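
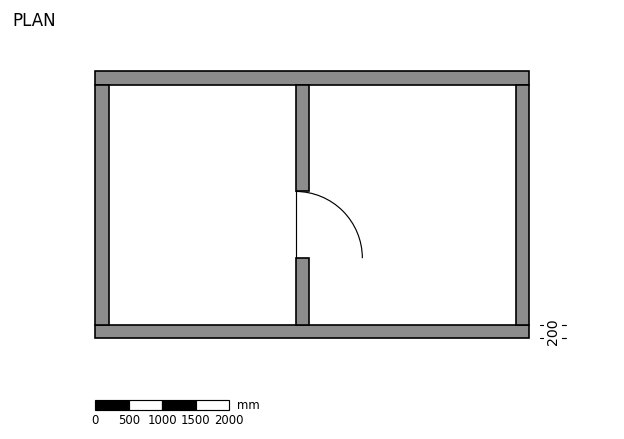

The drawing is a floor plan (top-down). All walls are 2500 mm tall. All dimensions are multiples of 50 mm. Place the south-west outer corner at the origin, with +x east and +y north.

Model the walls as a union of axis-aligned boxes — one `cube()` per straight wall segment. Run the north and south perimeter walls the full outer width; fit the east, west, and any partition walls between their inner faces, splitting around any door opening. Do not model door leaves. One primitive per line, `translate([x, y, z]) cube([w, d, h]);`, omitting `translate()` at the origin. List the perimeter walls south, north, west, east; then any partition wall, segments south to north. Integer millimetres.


cube([6500, 200, 2500]);
translate([0, 3800, 0]) cube([6500, 200, 2500]);
translate([0, 200, 0]) cube([200, 3600, 2500]);
translate([6300, 200, 0]) cube([200, 3600, 2500]);
translate([3000, 200, 0]) cube([200, 1000, 2500]);
translate([3000, 2200, 0]) cube([200, 1600, 2500]);


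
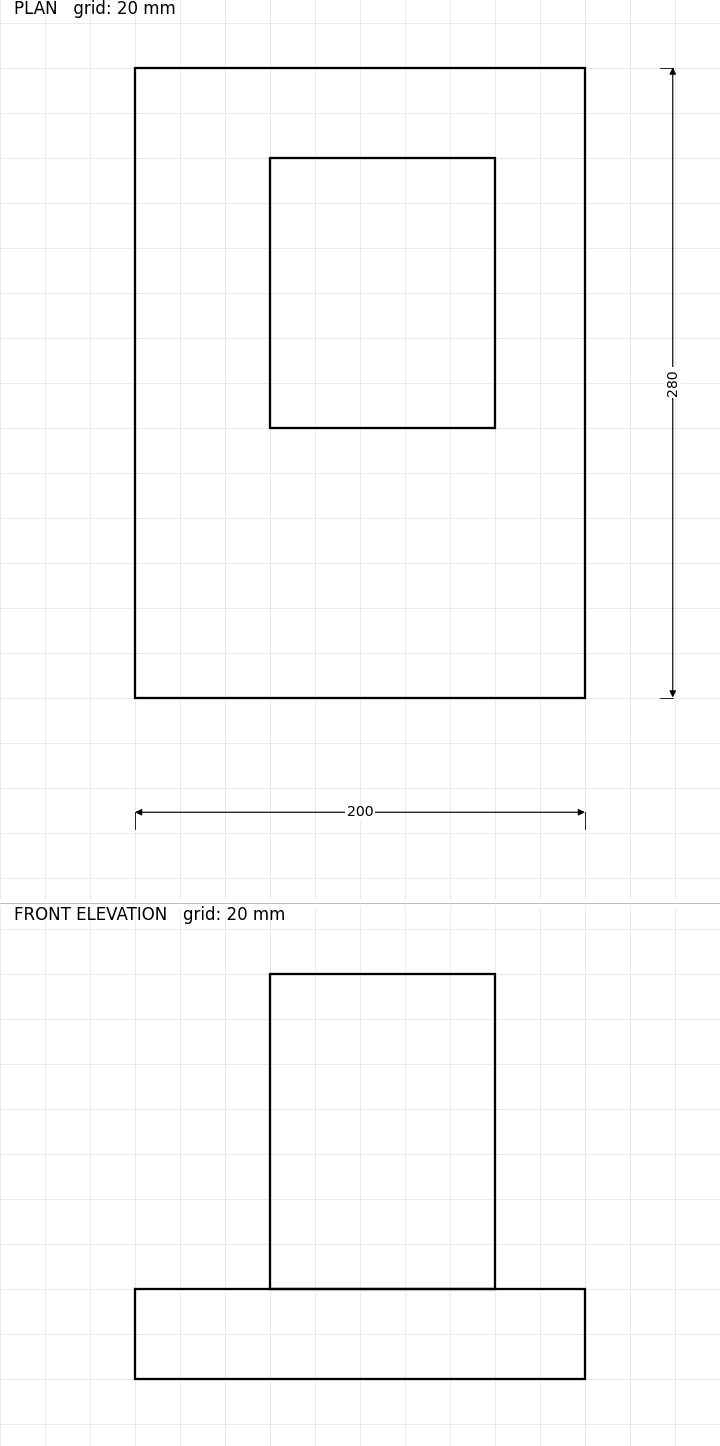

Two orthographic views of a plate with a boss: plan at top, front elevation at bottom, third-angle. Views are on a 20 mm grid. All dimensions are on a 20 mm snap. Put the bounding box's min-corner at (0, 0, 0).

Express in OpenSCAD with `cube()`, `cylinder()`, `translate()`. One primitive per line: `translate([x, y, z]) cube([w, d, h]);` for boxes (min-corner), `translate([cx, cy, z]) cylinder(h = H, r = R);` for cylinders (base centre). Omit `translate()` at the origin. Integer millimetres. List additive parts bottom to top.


cube([200, 280, 40]);
translate([60, 120, 40]) cube([100, 120, 140]);


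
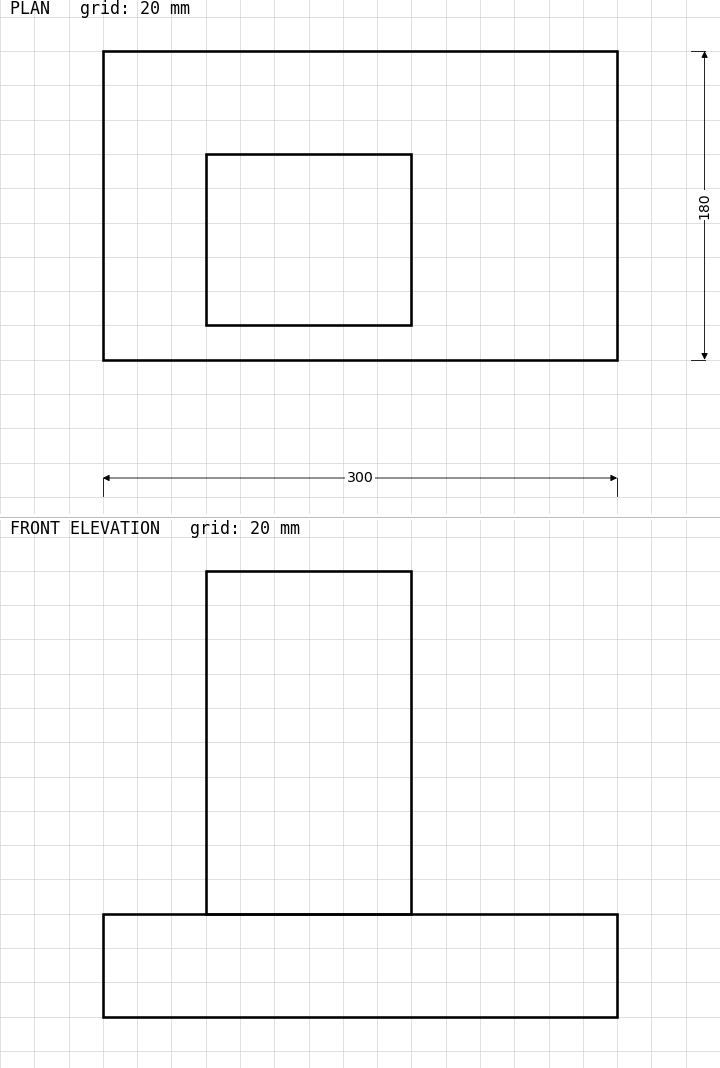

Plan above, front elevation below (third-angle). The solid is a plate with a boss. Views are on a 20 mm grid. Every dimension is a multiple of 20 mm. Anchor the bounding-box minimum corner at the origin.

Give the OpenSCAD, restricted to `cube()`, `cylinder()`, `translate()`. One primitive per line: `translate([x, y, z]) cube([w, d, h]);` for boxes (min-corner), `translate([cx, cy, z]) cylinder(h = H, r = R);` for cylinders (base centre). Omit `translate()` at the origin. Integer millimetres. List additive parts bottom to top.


cube([300, 180, 60]);
translate([60, 20, 60]) cube([120, 100, 200]);


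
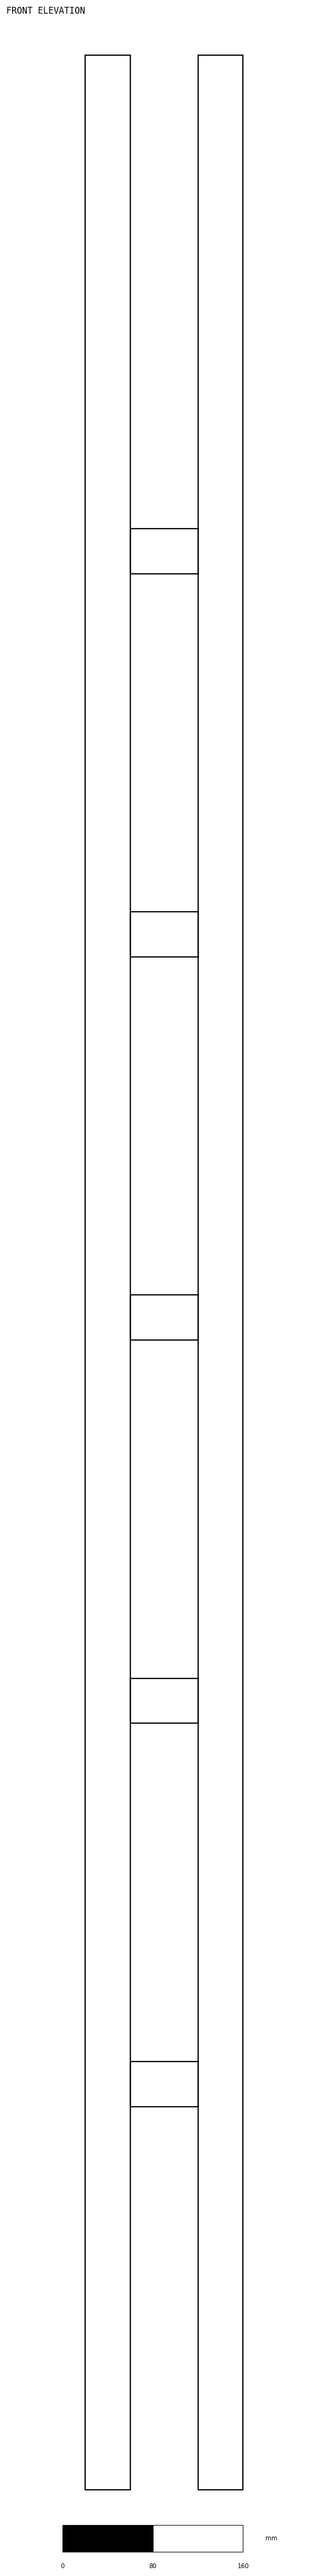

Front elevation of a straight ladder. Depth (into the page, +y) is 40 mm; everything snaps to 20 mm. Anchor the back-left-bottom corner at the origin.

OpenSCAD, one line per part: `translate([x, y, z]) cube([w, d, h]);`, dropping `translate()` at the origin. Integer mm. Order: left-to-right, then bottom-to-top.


cube([40, 40, 2160]);
translate([40, 0, 340]) cube([60, 40, 40]);
translate([40, 0, 680]) cube([60, 40, 40]);
translate([40, 0, 1020]) cube([60, 40, 40]);
translate([40, 0, 1360]) cube([60, 40, 40]);
translate([40, 0, 1700]) cube([60, 40, 40]);
translate([100, 0, 0]) cube([40, 40, 2160]);


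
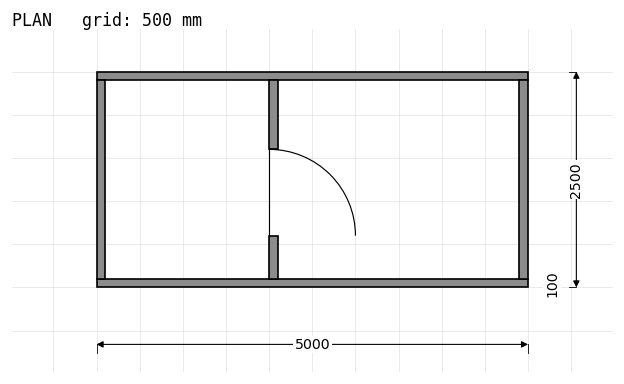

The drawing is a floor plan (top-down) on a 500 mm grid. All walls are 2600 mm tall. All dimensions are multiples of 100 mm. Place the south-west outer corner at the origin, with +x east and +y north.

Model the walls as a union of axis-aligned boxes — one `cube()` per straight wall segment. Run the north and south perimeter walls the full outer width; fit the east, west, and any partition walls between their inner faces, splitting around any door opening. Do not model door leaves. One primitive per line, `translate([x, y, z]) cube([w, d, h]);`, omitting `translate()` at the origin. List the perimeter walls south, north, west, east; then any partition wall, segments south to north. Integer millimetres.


cube([5000, 100, 2600]);
translate([0, 2400, 0]) cube([5000, 100, 2600]);
translate([0, 100, 0]) cube([100, 2300, 2600]);
translate([4900, 100, 0]) cube([100, 2300, 2600]);
translate([2000, 100, 0]) cube([100, 500, 2600]);
translate([2000, 1600, 0]) cube([100, 800, 2600]);


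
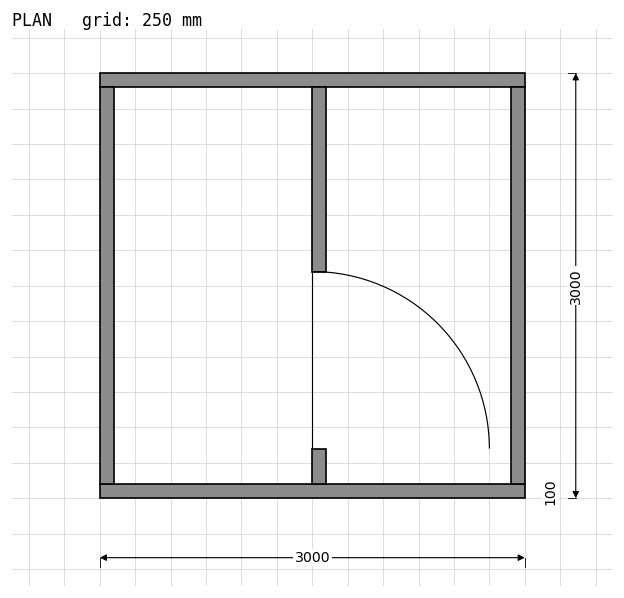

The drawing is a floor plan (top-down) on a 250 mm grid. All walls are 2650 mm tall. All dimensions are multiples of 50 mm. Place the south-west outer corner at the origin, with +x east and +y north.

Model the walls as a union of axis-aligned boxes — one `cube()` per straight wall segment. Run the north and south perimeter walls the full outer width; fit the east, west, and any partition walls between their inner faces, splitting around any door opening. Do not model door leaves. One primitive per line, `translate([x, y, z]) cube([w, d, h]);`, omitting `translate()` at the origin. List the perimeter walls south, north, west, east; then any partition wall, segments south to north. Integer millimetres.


cube([3000, 100, 2650]);
translate([0, 2900, 0]) cube([3000, 100, 2650]);
translate([0, 100, 0]) cube([100, 2800, 2650]);
translate([2900, 100, 0]) cube([100, 2800, 2650]);
translate([1500, 100, 0]) cube([100, 250, 2650]);
translate([1500, 1600, 0]) cube([100, 1300, 2650]);


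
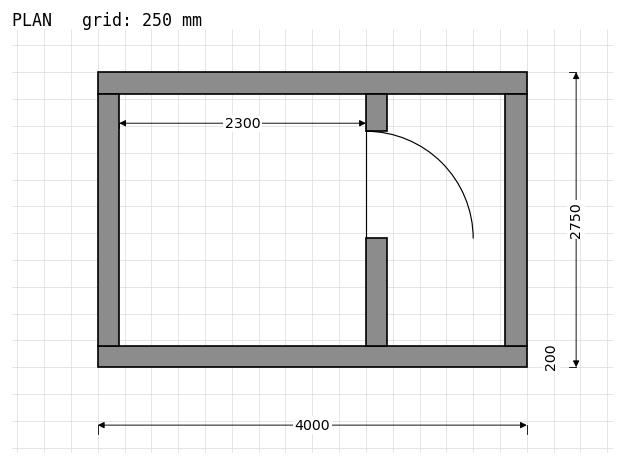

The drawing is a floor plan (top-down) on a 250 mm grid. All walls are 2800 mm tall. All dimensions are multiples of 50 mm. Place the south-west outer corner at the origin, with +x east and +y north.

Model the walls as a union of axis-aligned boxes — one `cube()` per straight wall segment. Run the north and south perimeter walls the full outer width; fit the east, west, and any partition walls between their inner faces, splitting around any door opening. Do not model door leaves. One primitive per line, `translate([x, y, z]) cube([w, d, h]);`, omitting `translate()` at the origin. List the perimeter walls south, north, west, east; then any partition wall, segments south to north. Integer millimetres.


cube([4000, 200, 2800]);
translate([0, 2550, 0]) cube([4000, 200, 2800]);
translate([0, 200, 0]) cube([200, 2350, 2800]);
translate([3800, 200, 0]) cube([200, 2350, 2800]);
translate([2500, 200, 0]) cube([200, 1000, 2800]);
translate([2500, 2200, 0]) cube([200, 350, 2800]);


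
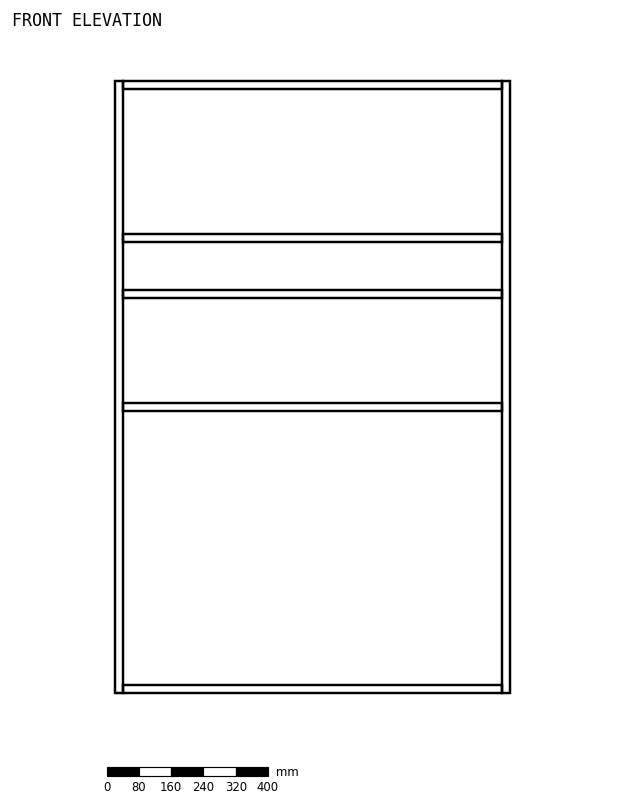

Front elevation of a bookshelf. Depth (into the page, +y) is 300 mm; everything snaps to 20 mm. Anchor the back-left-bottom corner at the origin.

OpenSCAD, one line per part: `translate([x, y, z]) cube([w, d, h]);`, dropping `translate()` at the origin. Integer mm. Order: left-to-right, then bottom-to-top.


cube([20, 300, 1520]);
translate([20, 0, 0]) cube([940, 300, 20]);
translate([20, 0, 700]) cube([940, 300, 20]);
translate([20, 0, 980]) cube([940, 300, 20]);
translate([20, 0, 1120]) cube([940, 300, 20]);
translate([20, 0, 1500]) cube([940, 300, 20]);
translate([960, 0, 0]) cube([20, 300, 1520]);


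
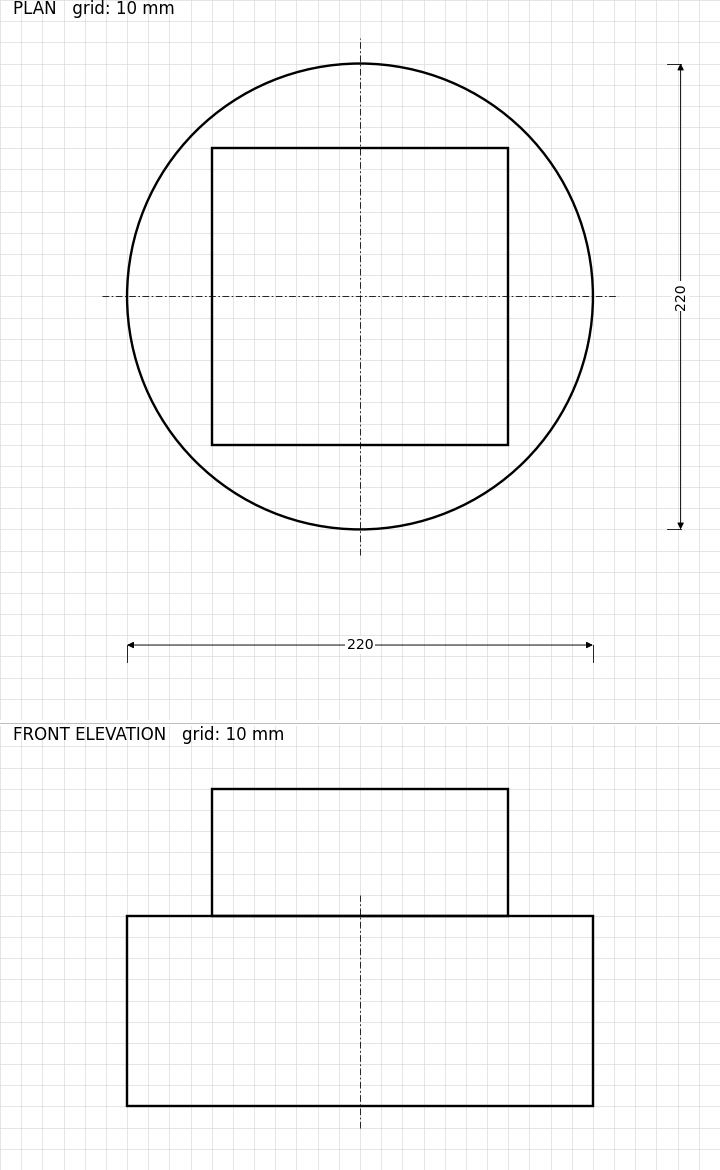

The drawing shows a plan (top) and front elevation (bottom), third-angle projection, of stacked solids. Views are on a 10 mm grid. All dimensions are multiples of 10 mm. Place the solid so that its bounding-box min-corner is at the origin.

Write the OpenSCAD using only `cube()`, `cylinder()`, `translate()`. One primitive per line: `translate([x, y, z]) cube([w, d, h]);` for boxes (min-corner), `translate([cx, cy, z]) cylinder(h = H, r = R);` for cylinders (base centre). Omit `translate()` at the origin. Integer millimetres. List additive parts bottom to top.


translate([110, 110, 0]) cylinder(h = 90, r = 110);
translate([40, 40, 90]) cube([140, 140, 60]);


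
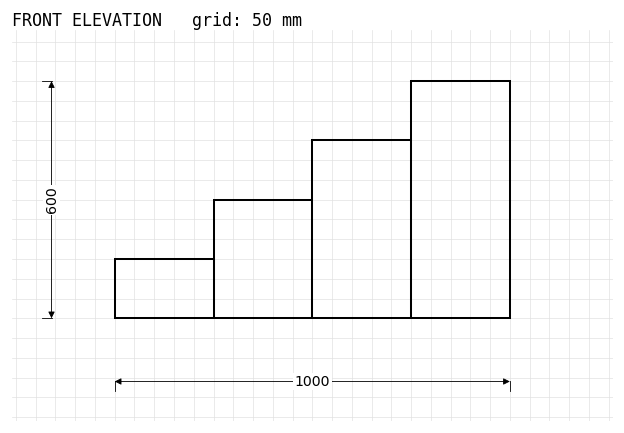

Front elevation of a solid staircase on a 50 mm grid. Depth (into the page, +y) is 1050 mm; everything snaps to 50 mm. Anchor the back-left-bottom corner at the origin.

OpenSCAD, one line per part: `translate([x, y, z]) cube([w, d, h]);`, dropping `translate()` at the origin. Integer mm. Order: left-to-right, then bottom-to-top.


cube([250, 1050, 150]);
translate([250, 0, 0]) cube([250, 1050, 300]);
translate([500, 0, 0]) cube([250, 1050, 450]);
translate([750, 0, 0]) cube([250, 1050, 600]);


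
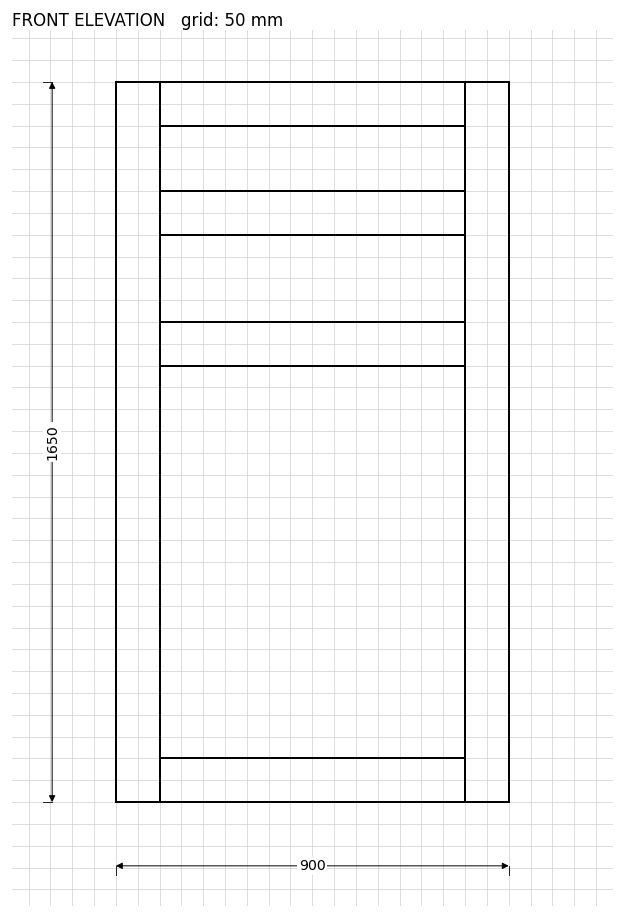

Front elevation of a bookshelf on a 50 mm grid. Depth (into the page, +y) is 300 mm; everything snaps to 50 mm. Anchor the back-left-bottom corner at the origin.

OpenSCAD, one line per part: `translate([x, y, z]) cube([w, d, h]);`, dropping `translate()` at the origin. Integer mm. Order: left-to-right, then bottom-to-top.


cube([100, 300, 1650]);
translate([100, 0, 0]) cube([700, 300, 100]);
translate([100, 0, 1000]) cube([700, 300, 100]);
translate([100, 0, 1300]) cube([700, 300, 100]);
translate([100, 0, 1550]) cube([700, 300, 100]);
translate([800, 0, 0]) cube([100, 300, 1650]);


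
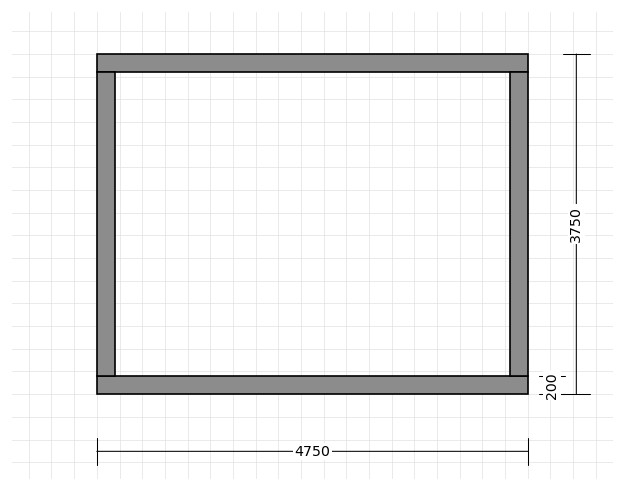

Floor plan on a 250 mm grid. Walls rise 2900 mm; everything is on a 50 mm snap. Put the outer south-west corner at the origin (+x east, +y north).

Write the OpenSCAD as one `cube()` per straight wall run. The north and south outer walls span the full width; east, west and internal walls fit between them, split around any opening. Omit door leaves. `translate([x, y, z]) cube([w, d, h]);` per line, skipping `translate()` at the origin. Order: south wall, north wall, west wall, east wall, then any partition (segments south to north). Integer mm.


cube([4750, 200, 2900]);
translate([0, 3550, 0]) cube([4750, 200, 2900]);
translate([0, 200, 0]) cube([200, 3350, 2900]);
translate([4550, 200, 0]) cube([200, 3350, 2900]);


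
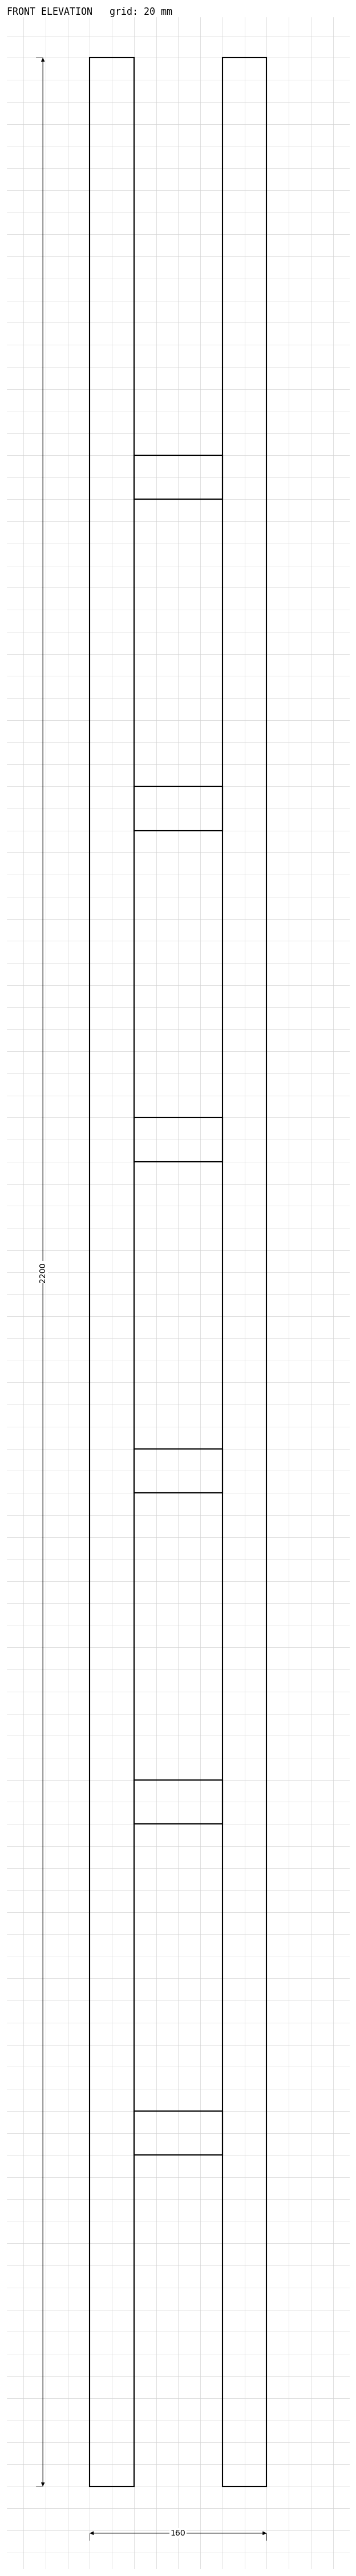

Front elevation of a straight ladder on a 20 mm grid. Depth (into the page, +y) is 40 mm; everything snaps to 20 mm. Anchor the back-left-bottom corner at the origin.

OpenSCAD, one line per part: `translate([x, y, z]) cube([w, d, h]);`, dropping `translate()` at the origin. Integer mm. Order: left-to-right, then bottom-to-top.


cube([40, 40, 2200]);
translate([40, 0, 300]) cube([80, 40, 40]);
translate([40, 0, 600]) cube([80, 40, 40]);
translate([40, 0, 900]) cube([80, 40, 40]);
translate([40, 0, 1200]) cube([80, 40, 40]);
translate([40, 0, 1500]) cube([80, 40, 40]);
translate([40, 0, 1800]) cube([80, 40, 40]);
translate([120, 0, 0]) cube([40, 40, 2200]);


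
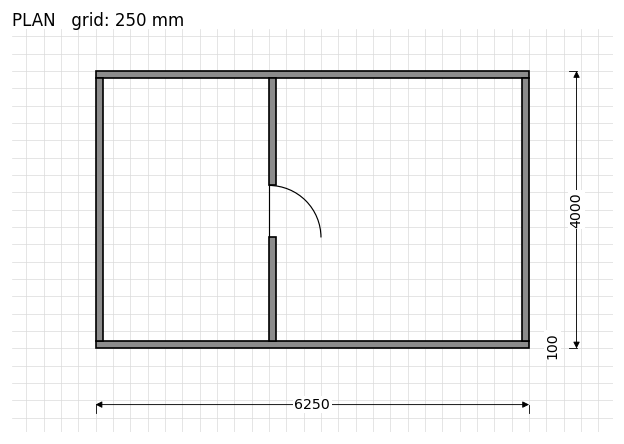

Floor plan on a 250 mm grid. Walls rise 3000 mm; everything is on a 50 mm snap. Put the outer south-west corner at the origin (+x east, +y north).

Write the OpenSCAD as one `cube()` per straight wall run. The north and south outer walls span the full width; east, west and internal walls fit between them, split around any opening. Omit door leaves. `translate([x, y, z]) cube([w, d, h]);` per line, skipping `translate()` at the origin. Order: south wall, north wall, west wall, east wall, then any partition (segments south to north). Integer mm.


cube([6250, 100, 3000]);
translate([0, 3900, 0]) cube([6250, 100, 3000]);
translate([0, 100, 0]) cube([100, 3800, 3000]);
translate([6150, 100, 0]) cube([100, 3800, 3000]);
translate([2500, 100, 0]) cube([100, 1500, 3000]);
translate([2500, 2350, 0]) cube([100, 1550, 3000]);


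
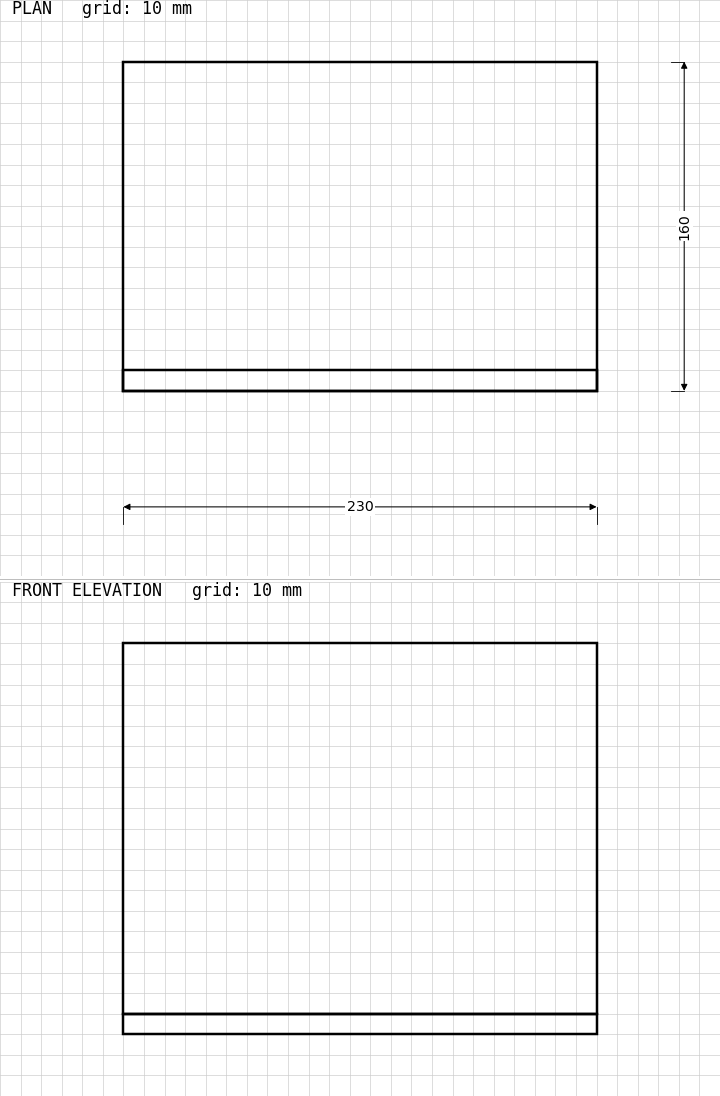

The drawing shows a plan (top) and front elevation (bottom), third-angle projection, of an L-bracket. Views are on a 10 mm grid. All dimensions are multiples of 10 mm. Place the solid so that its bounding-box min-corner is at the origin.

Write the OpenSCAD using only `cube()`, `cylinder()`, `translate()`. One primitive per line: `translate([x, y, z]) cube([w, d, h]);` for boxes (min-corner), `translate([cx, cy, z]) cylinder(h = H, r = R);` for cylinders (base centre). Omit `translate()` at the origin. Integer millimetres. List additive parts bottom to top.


cube([230, 160, 10]);
translate([0, 0, 10]) cube([230, 10, 180]);


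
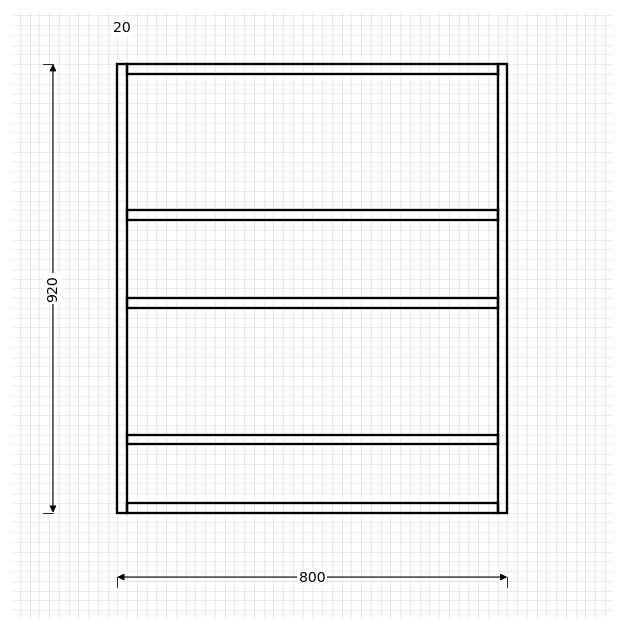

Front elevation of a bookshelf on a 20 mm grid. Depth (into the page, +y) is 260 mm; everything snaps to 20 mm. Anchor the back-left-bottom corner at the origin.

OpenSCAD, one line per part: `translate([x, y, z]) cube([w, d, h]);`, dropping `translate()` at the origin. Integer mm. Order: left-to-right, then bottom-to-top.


cube([20, 260, 920]);
translate([20, 0, 0]) cube([760, 260, 20]);
translate([20, 0, 140]) cube([760, 260, 20]);
translate([20, 0, 420]) cube([760, 260, 20]);
translate([20, 0, 600]) cube([760, 260, 20]);
translate([20, 0, 900]) cube([760, 260, 20]);
translate([780, 0, 0]) cube([20, 260, 920]);


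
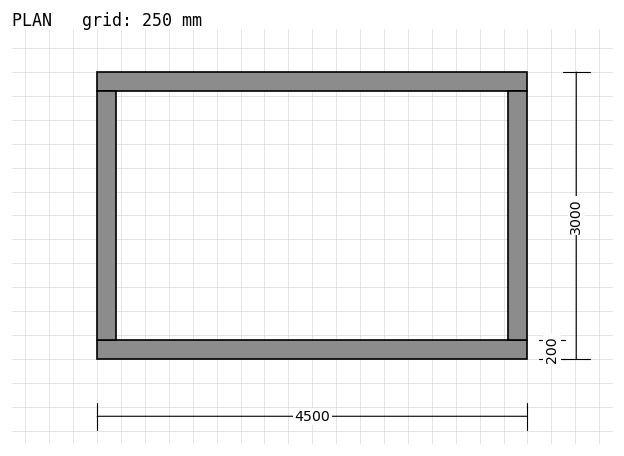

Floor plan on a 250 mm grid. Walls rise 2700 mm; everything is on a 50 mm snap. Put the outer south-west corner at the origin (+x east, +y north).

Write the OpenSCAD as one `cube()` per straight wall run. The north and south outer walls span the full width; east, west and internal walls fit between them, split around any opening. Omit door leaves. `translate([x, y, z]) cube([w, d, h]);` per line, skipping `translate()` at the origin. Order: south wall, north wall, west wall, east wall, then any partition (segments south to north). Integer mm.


cube([4500, 200, 2700]);
translate([0, 2800, 0]) cube([4500, 200, 2700]);
translate([0, 200, 0]) cube([200, 2600, 2700]);
translate([4300, 200, 0]) cube([200, 2600, 2700]);


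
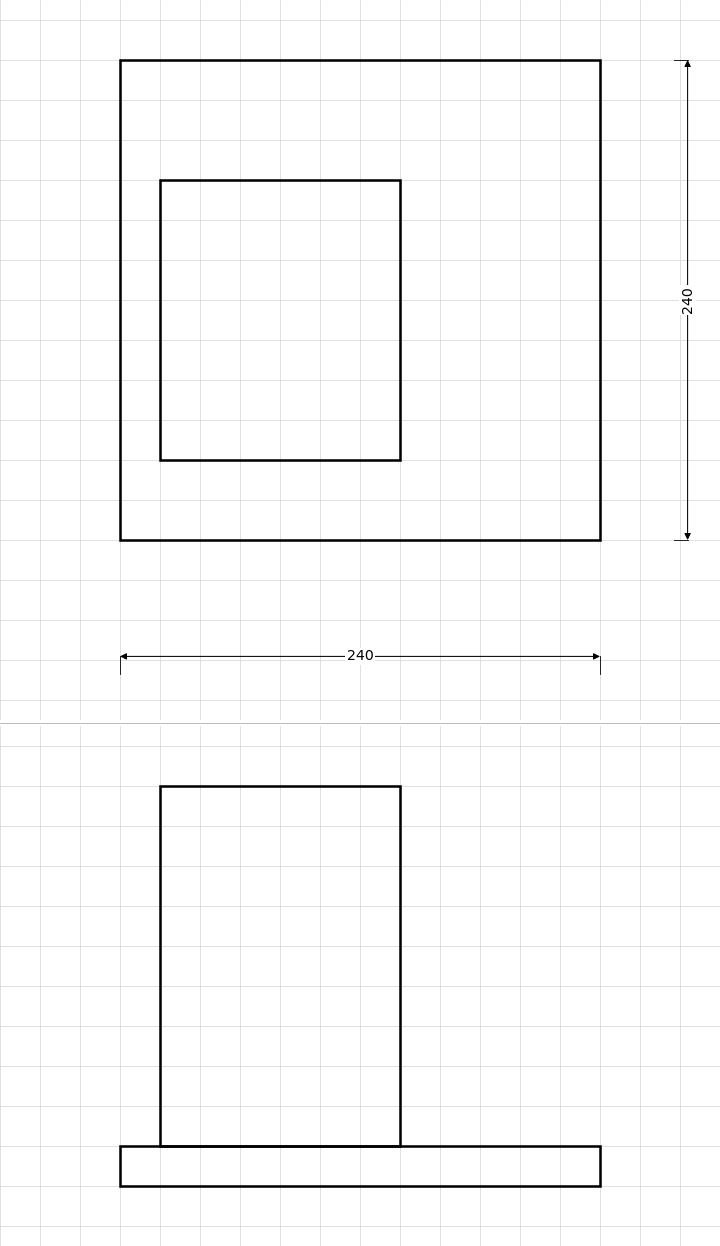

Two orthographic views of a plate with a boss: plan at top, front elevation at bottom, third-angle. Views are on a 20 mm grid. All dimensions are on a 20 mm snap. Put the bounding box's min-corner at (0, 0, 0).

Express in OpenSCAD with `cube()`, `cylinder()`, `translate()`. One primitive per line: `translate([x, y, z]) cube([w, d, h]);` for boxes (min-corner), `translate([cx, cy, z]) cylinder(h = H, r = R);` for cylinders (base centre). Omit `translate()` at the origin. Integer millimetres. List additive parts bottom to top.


cube([240, 240, 20]);
translate([20, 40, 20]) cube([120, 140, 180]);


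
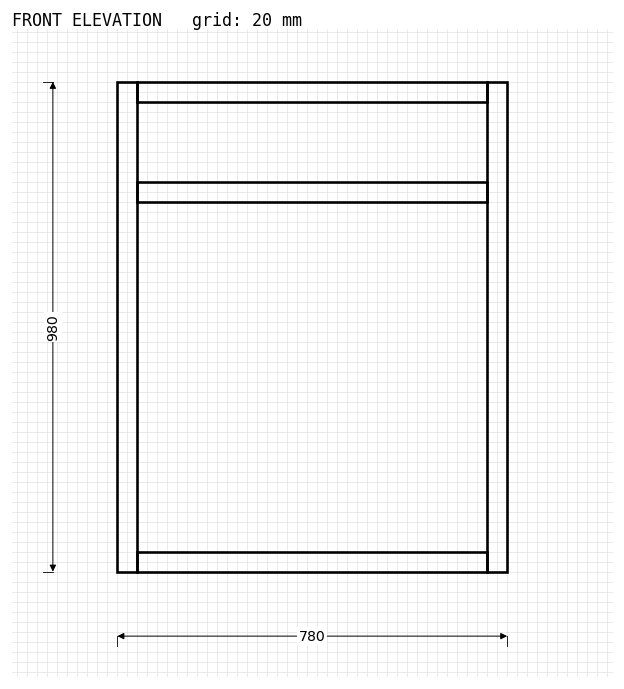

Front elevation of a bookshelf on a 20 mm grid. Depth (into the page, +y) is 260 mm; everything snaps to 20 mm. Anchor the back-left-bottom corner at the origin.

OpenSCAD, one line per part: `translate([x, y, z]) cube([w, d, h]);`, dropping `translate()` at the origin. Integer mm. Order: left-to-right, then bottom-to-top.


cube([40, 260, 980]);
translate([40, 0, 0]) cube([700, 260, 40]);
translate([40, 0, 740]) cube([700, 260, 40]);
translate([40, 0, 940]) cube([700, 260, 40]);
translate([740, 0, 0]) cube([40, 260, 980]);


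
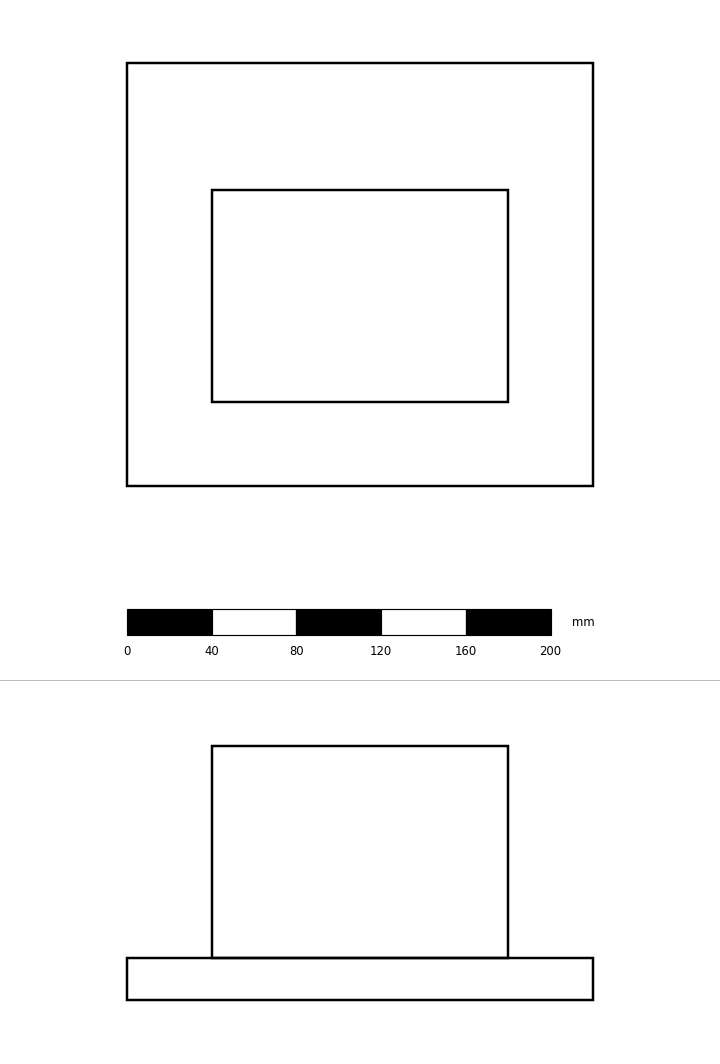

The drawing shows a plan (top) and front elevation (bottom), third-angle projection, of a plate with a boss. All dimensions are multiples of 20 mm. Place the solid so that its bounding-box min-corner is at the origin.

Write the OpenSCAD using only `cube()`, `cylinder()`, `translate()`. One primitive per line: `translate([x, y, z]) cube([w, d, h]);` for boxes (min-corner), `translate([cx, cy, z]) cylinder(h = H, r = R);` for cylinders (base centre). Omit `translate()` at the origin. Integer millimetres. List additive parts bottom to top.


cube([220, 200, 20]);
translate([40, 40, 20]) cube([140, 100, 100]);


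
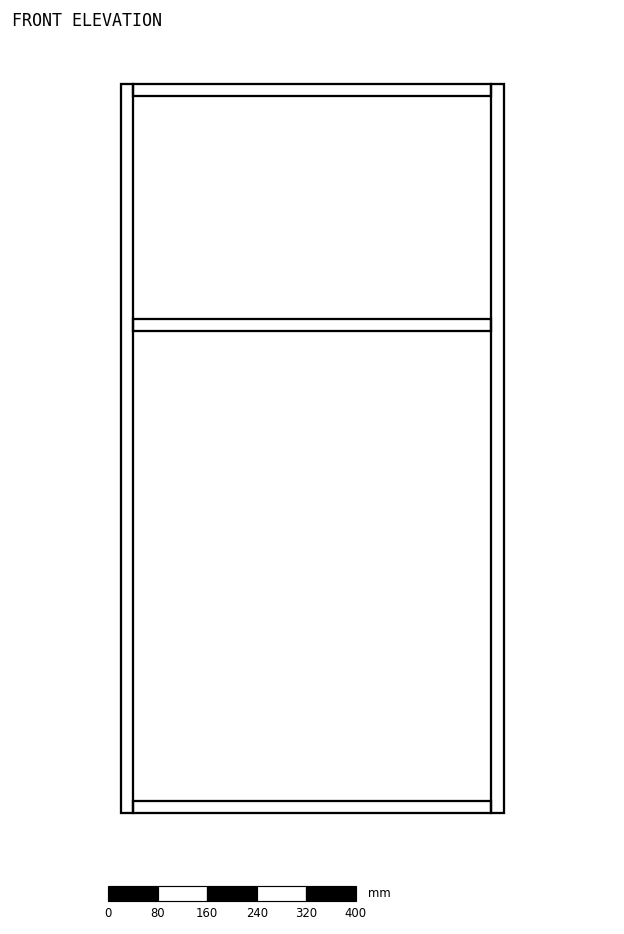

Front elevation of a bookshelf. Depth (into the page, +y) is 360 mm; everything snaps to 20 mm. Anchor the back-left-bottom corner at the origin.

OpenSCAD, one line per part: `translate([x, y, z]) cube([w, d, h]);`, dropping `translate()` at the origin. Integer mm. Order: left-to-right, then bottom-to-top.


cube([20, 360, 1180]);
translate([20, 0, 0]) cube([580, 360, 20]);
translate([20, 0, 780]) cube([580, 360, 20]);
translate([20, 0, 1160]) cube([580, 360, 20]);
translate([600, 0, 0]) cube([20, 360, 1180]);


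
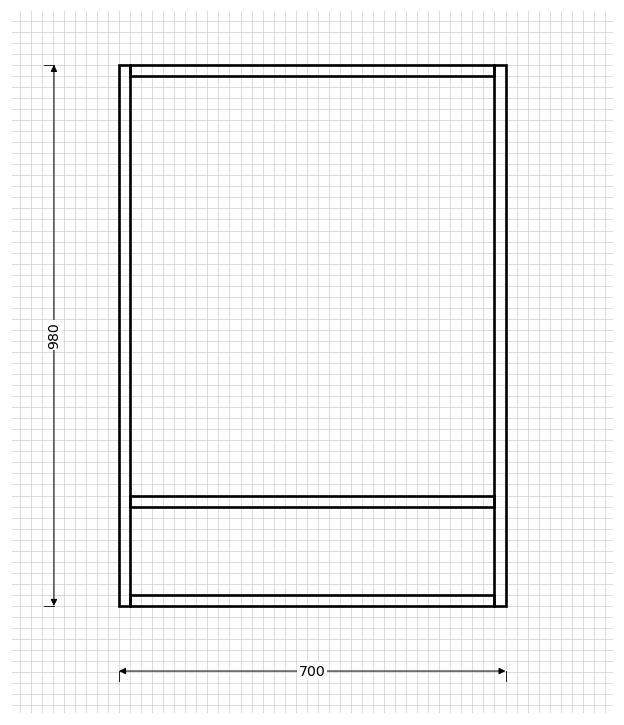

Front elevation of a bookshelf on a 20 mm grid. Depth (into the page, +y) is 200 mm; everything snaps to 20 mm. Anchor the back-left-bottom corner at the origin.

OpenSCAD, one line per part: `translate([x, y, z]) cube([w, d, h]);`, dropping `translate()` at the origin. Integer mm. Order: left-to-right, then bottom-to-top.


cube([20, 200, 980]);
translate([20, 0, 0]) cube([660, 200, 20]);
translate([20, 0, 180]) cube([660, 200, 20]);
translate([20, 0, 960]) cube([660, 200, 20]);
translate([680, 0, 0]) cube([20, 200, 980]);


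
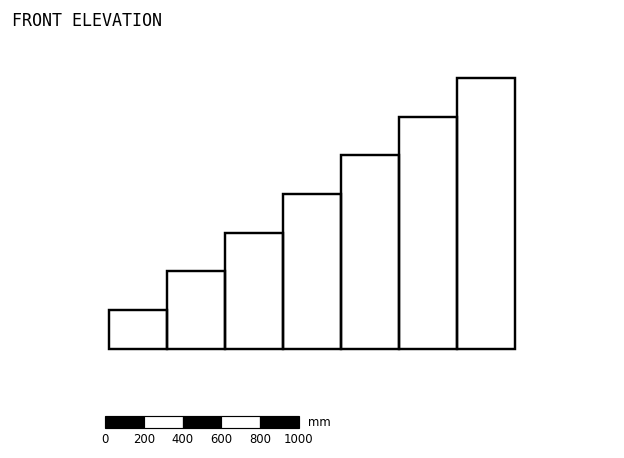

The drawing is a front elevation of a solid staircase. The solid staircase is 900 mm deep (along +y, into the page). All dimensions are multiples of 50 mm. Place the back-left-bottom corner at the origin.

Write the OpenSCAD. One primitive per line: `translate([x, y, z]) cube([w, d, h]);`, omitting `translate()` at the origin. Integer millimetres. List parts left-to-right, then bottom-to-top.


cube([300, 900, 200]);
translate([300, 0, 0]) cube([300, 900, 400]);
translate([600, 0, 0]) cube([300, 900, 600]);
translate([900, 0, 0]) cube([300, 900, 800]);
translate([1200, 0, 0]) cube([300, 900, 1000]);
translate([1500, 0, 0]) cube([300, 900, 1200]);
translate([1800, 0, 0]) cube([300, 900, 1400]);


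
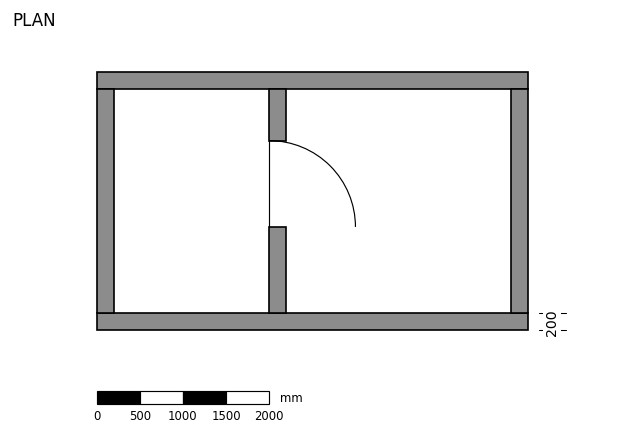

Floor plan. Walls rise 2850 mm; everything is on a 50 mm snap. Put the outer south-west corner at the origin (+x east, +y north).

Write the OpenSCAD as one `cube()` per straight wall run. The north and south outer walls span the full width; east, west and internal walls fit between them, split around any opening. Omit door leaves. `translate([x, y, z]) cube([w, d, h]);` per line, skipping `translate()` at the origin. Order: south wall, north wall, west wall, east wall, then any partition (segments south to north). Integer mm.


cube([5000, 200, 2850]);
translate([0, 2800, 0]) cube([5000, 200, 2850]);
translate([0, 200, 0]) cube([200, 2600, 2850]);
translate([4800, 200, 0]) cube([200, 2600, 2850]);
translate([2000, 200, 0]) cube([200, 1000, 2850]);
translate([2000, 2200, 0]) cube([200, 600, 2850]);


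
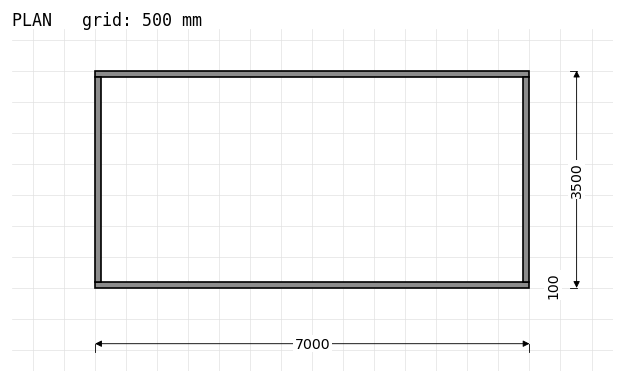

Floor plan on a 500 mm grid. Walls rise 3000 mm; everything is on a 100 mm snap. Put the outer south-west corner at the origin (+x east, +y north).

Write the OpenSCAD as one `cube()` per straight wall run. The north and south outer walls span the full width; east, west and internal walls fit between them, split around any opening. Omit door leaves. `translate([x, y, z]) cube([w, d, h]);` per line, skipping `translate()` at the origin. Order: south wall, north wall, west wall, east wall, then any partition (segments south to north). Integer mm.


cube([7000, 100, 3000]);
translate([0, 3400, 0]) cube([7000, 100, 3000]);
translate([0, 100, 0]) cube([100, 3300, 3000]);
translate([6900, 100, 0]) cube([100, 3300, 3000]);


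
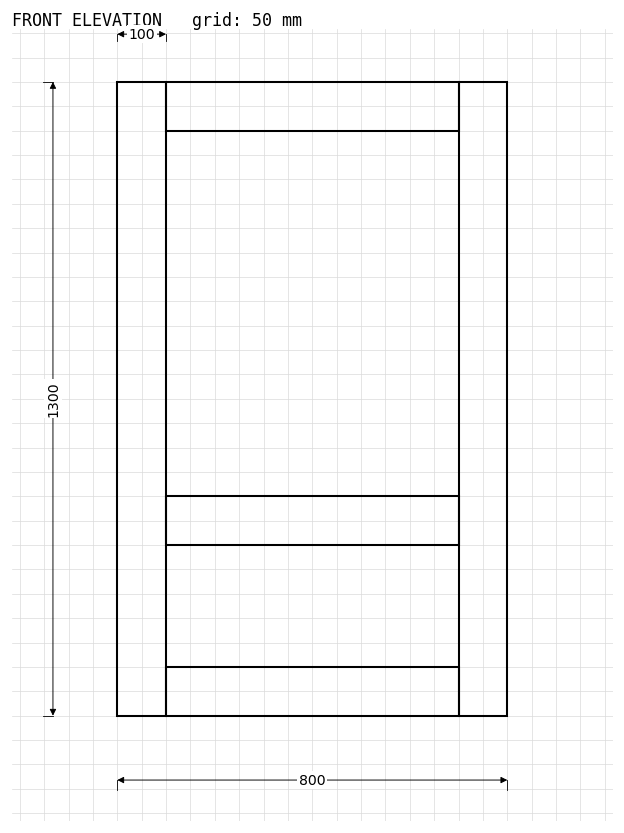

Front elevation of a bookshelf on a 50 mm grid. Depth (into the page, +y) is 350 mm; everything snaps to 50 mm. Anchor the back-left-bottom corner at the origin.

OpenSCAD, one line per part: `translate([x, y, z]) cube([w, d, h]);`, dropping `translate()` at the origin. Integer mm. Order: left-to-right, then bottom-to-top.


cube([100, 350, 1300]);
translate([100, 0, 0]) cube([600, 350, 100]);
translate([100, 0, 350]) cube([600, 350, 100]);
translate([100, 0, 1200]) cube([600, 350, 100]);
translate([700, 0, 0]) cube([100, 350, 1300]);


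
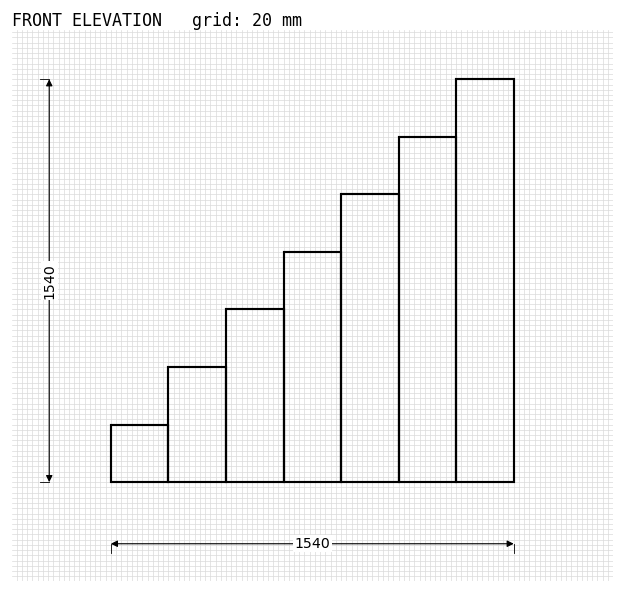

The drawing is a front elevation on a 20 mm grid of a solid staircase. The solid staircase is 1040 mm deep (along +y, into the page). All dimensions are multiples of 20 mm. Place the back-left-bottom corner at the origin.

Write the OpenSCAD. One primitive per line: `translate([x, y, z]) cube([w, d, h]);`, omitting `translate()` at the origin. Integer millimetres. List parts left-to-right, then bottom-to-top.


cube([220, 1040, 220]);
translate([220, 0, 0]) cube([220, 1040, 440]);
translate([440, 0, 0]) cube([220, 1040, 660]);
translate([660, 0, 0]) cube([220, 1040, 880]);
translate([880, 0, 0]) cube([220, 1040, 1100]);
translate([1100, 0, 0]) cube([220, 1040, 1320]);
translate([1320, 0, 0]) cube([220, 1040, 1540]);


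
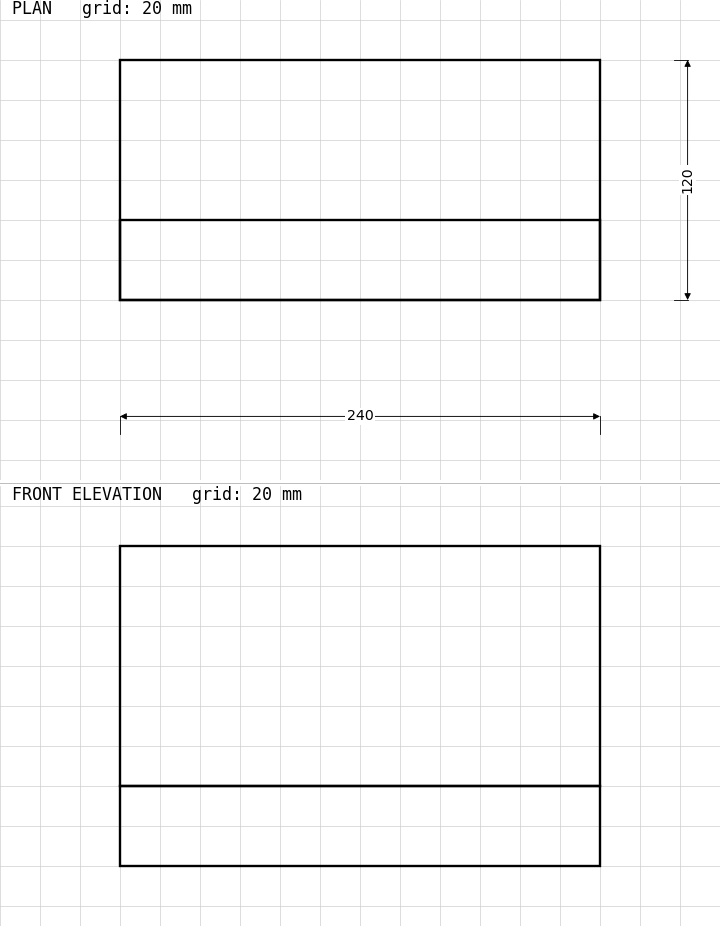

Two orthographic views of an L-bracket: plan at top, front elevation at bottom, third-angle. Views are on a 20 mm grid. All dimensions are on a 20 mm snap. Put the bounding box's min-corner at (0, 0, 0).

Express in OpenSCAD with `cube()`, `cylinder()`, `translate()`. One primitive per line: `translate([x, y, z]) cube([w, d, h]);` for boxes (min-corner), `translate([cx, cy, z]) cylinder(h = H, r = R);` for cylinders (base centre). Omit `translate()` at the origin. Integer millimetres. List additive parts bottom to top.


cube([240, 120, 40]);
translate([0, 0, 40]) cube([240, 40, 120]);


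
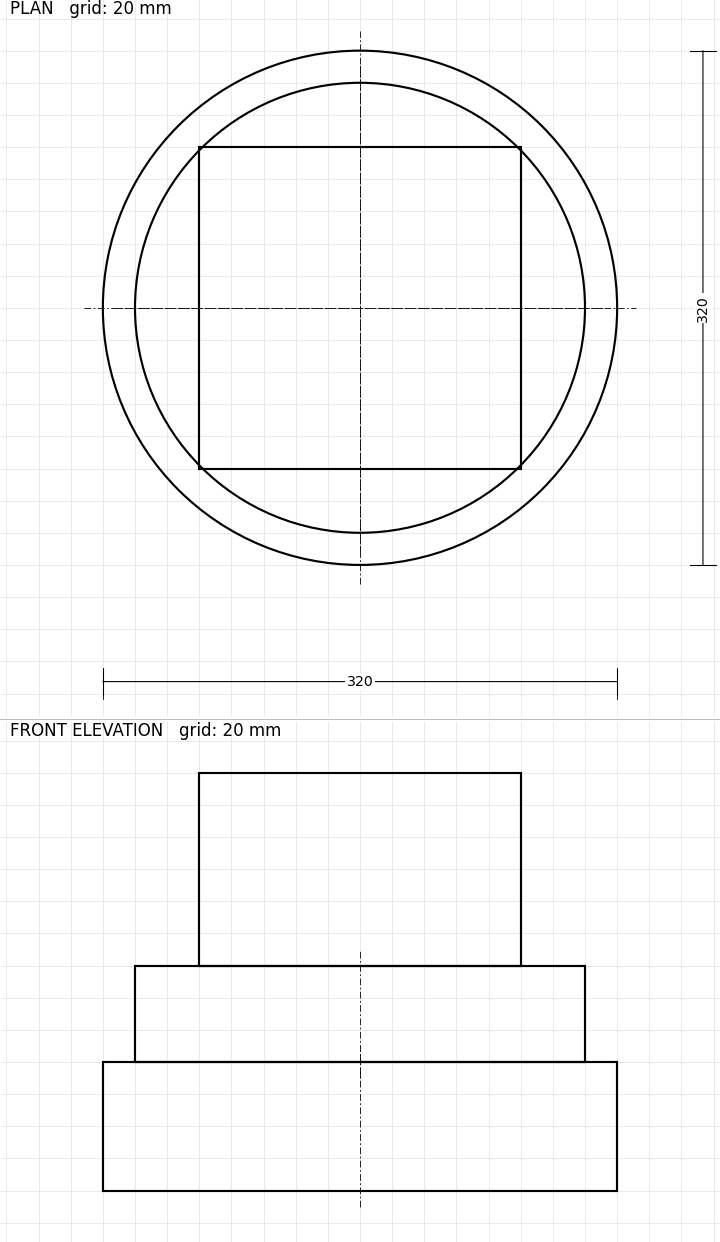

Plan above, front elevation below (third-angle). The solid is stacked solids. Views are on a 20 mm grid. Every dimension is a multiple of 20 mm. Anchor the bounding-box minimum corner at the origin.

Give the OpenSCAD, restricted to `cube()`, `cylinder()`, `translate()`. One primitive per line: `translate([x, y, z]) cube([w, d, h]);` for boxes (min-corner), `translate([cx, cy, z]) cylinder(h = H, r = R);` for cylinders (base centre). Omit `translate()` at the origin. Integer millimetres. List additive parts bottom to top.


translate([160, 160, 0]) cylinder(h = 80, r = 160);
translate([160, 160, 80]) cylinder(h = 60, r = 140);
translate([60, 60, 140]) cube([200, 200, 120]);


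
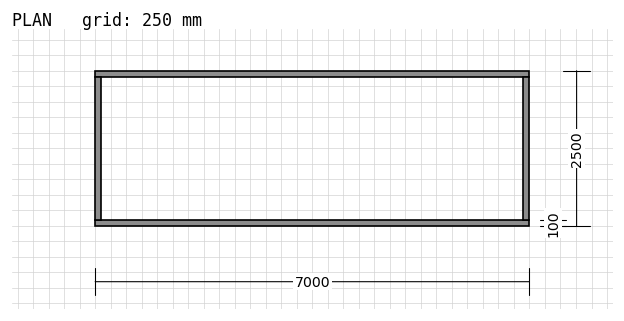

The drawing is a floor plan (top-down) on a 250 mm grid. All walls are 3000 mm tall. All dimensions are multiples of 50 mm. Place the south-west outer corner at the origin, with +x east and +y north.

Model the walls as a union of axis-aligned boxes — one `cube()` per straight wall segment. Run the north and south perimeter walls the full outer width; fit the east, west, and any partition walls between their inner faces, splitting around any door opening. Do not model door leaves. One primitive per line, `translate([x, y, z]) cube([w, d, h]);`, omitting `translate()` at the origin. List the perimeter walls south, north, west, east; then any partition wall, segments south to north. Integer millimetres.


cube([7000, 100, 3000]);
translate([0, 2400, 0]) cube([7000, 100, 3000]);
translate([0, 100, 0]) cube([100, 2300, 3000]);
translate([6900, 100, 0]) cube([100, 2300, 3000]);


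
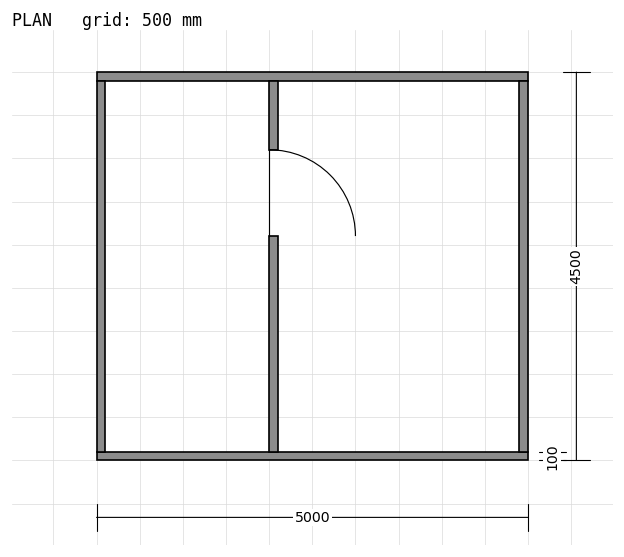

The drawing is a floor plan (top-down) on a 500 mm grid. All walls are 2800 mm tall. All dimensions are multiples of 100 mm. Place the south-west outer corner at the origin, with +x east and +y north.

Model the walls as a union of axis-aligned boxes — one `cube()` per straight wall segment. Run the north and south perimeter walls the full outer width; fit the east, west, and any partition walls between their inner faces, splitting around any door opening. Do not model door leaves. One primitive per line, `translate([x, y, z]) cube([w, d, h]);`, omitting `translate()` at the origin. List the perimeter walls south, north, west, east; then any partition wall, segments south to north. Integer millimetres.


cube([5000, 100, 2800]);
translate([0, 4400, 0]) cube([5000, 100, 2800]);
translate([0, 100, 0]) cube([100, 4300, 2800]);
translate([4900, 100, 0]) cube([100, 4300, 2800]);
translate([2000, 100, 0]) cube([100, 2500, 2800]);
translate([2000, 3600, 0]) cube([100, 800, 2800]);


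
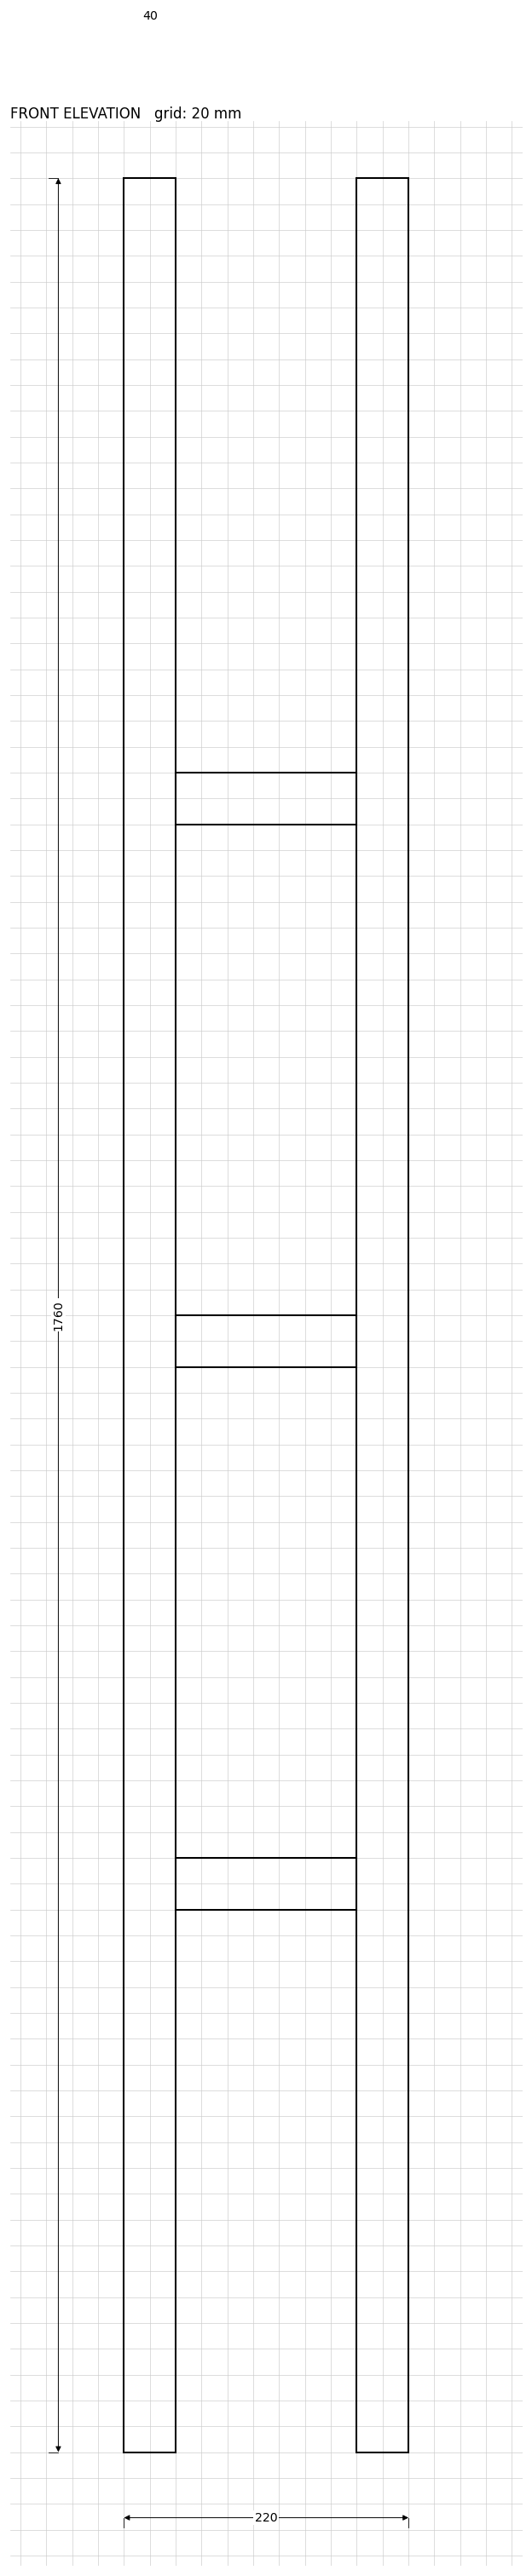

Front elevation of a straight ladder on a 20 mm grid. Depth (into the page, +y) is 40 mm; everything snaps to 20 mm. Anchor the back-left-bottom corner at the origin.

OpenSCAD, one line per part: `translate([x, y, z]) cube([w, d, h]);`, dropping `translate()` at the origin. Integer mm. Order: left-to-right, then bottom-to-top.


cube([40, 40, 1760]);
translate([40, 0, 420]) cube([140, 40, 40]);
translate([40, 0, 840]) cube([140, 40, 40]);
translate([40, 0, 1260]) cube([140, 40, 40]);
translate([180, 0, 0]) cube([40, 40, 1760]);


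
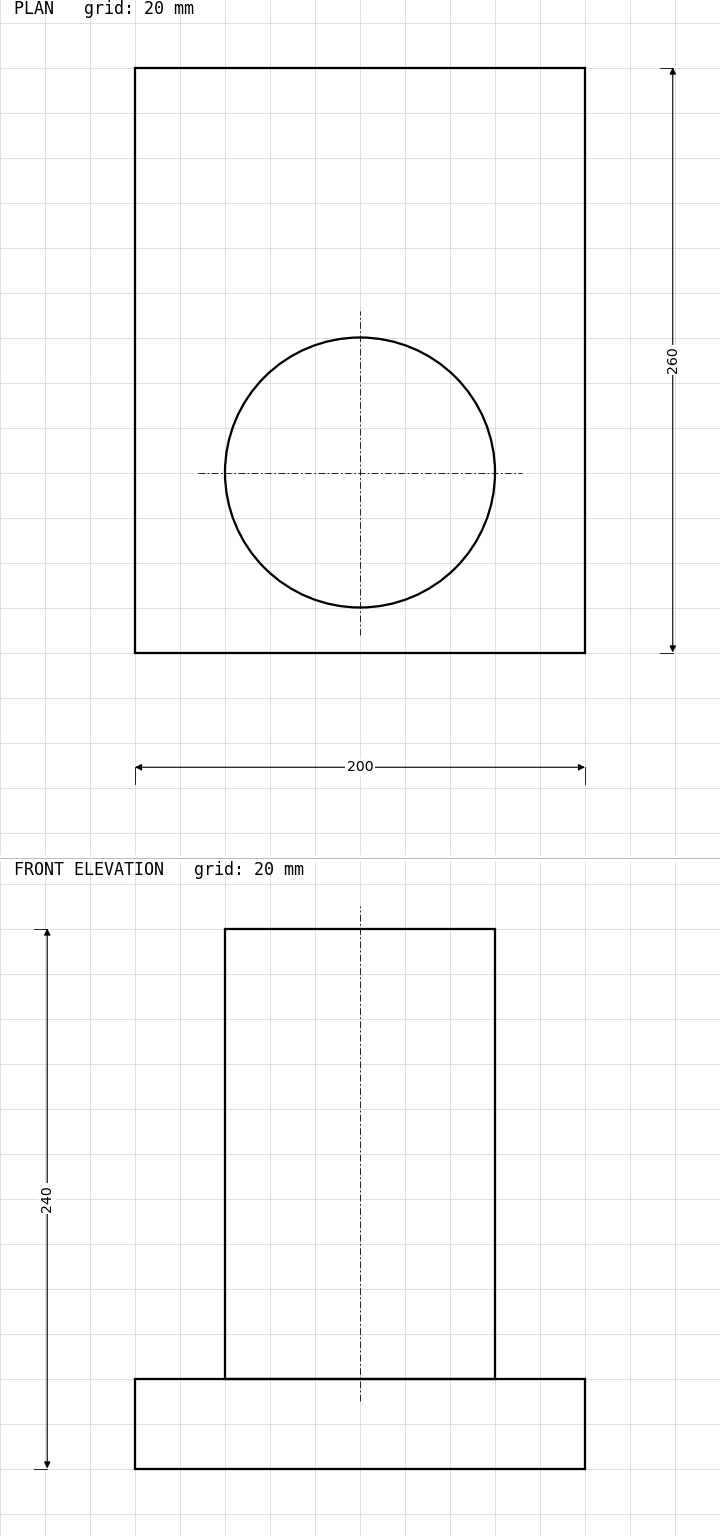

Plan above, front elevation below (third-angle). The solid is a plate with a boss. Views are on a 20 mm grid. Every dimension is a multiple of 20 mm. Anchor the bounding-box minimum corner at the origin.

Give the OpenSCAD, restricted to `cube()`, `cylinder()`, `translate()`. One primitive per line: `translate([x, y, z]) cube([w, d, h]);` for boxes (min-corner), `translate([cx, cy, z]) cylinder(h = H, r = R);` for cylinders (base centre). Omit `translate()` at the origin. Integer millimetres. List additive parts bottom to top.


cube([200, 260, 40]);
translate([100, 80, 40]) cylinder(h = 200, r = 60);


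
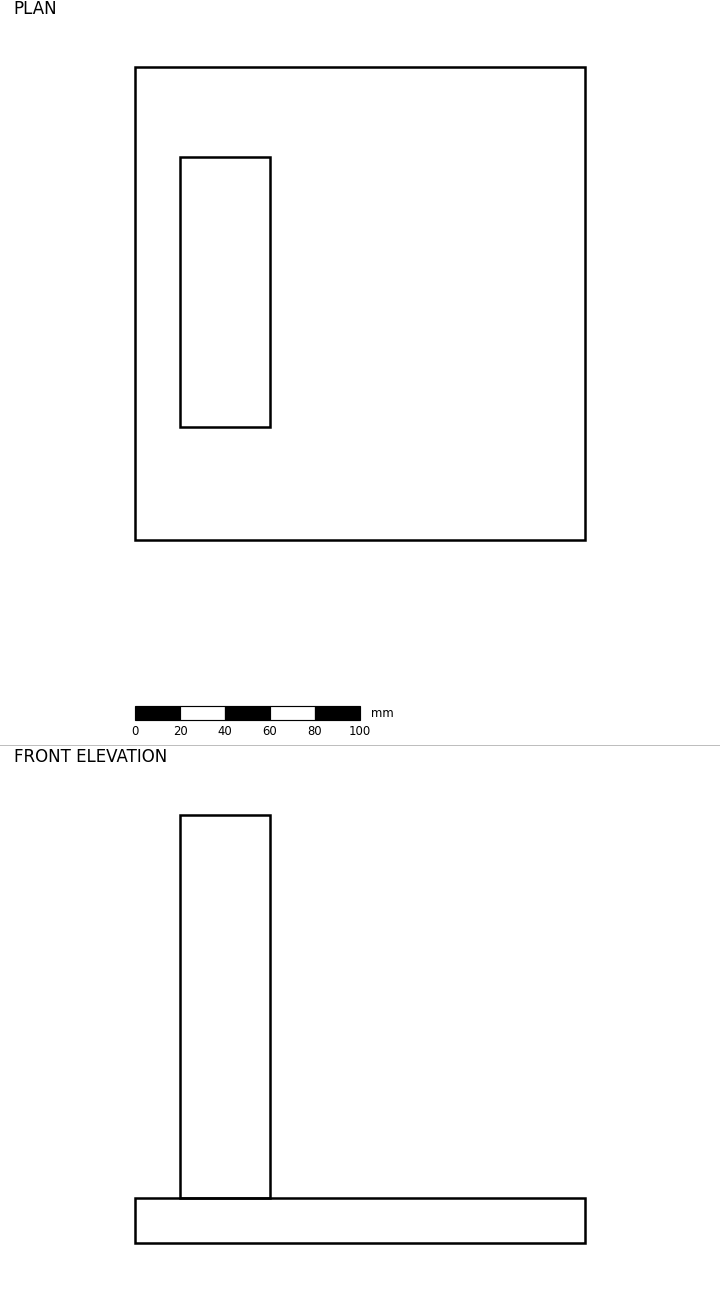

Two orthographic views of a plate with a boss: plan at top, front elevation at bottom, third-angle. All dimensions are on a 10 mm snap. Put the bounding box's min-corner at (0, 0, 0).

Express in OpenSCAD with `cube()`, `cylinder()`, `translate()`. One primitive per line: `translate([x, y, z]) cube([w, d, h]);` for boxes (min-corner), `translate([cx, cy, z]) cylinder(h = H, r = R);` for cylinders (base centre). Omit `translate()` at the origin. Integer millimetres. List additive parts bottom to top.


cube([200, 210, 20]);
translate([20, 50, 20]) cube([40, 120, 170]);


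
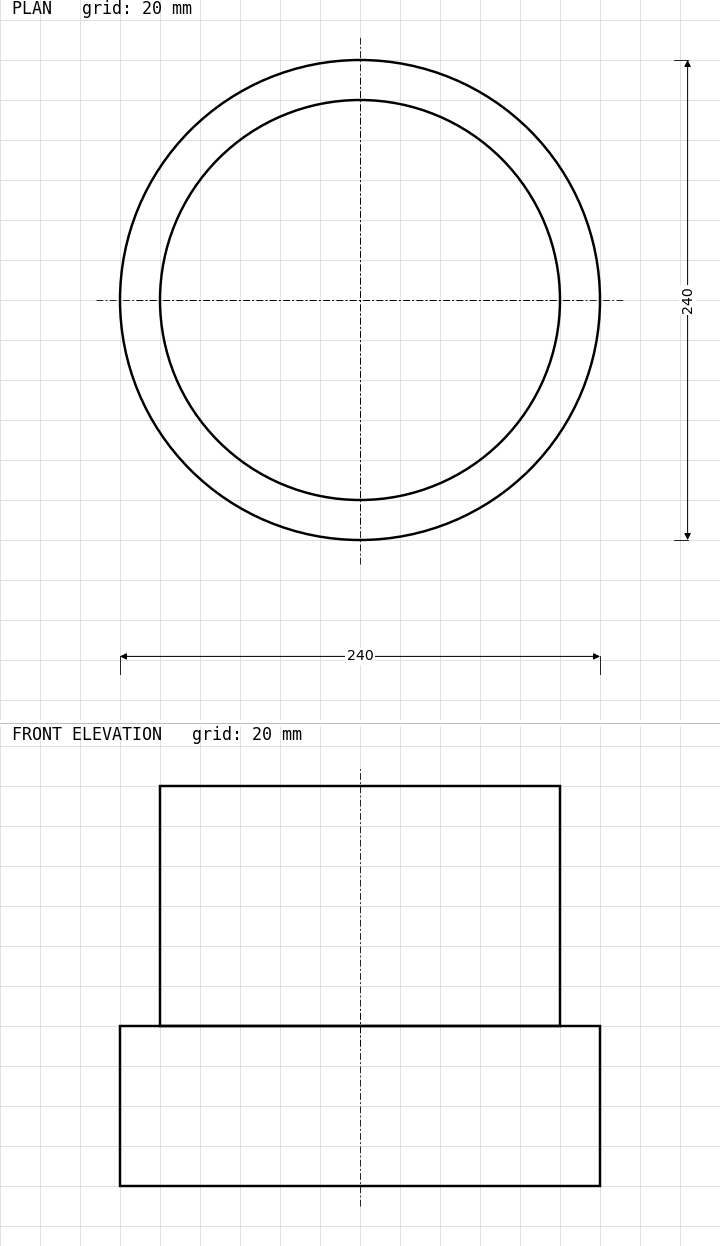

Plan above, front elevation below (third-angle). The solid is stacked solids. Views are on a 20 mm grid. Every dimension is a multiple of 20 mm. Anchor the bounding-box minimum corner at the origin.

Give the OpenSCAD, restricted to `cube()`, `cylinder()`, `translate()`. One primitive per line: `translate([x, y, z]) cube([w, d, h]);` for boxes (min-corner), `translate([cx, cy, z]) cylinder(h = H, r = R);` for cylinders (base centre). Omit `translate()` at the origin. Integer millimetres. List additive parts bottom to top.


translate([120, 120, 0]) cylinder(h = 80, r = 120);
translate([120, 120, 80]) cylinder(h = 120, r = 100);


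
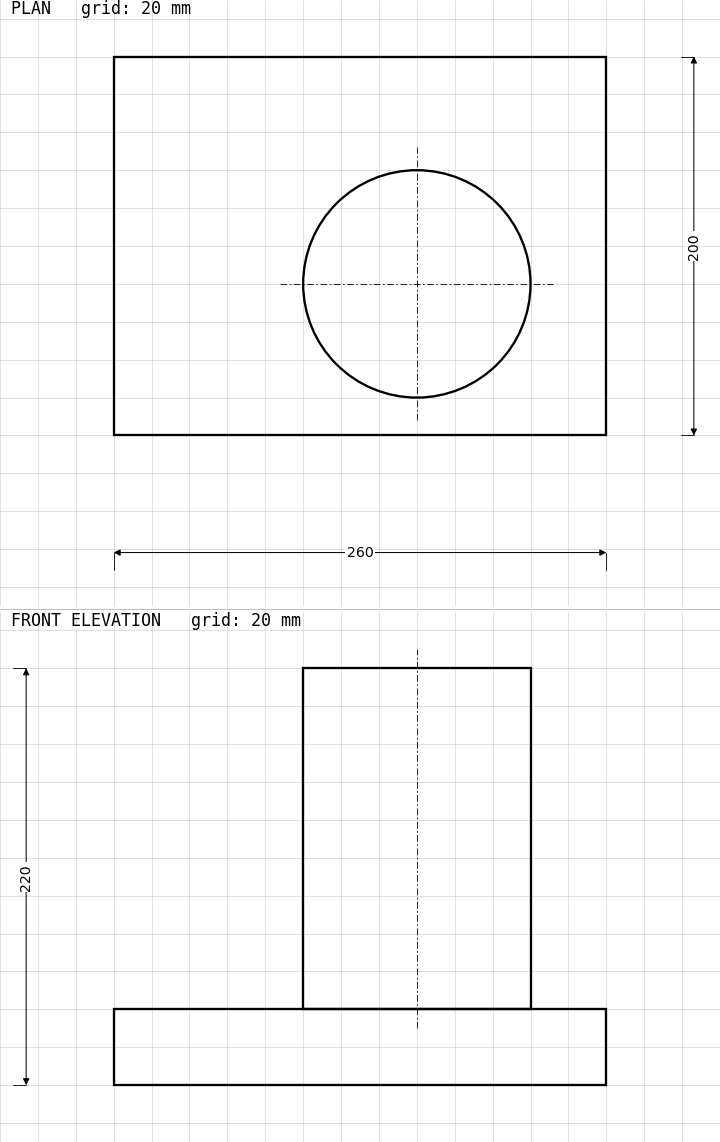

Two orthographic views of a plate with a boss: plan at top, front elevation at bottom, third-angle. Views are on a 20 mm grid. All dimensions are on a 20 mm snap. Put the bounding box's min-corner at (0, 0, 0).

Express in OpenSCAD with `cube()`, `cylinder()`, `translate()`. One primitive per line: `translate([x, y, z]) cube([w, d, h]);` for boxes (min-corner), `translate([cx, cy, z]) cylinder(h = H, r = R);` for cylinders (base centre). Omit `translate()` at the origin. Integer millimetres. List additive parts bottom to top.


cube([260, 200, 40]);
translate([160, 80, 40]) cylinder(h = 180, r = 60);


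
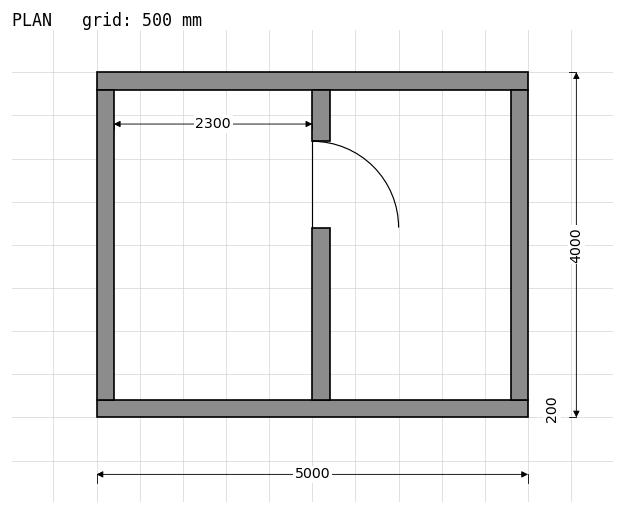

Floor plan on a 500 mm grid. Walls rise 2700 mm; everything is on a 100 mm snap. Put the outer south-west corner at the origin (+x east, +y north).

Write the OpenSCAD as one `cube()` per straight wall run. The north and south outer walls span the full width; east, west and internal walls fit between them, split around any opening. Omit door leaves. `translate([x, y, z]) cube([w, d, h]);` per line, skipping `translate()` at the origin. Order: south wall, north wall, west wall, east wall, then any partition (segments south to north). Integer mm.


cube([5000, 200, 2700]);
translate([0, 3800, 0]) cube([5000, 200, 2700]);
translate([0, 200, 0]) cube([200, 3600, 2700]);
translate([4800, 200, 0]) cube([200, 3600, 2700]);
translate([2500, 200, 0]) cube([200, 2000, 2700]);
translate([2500, 3200, 0]) cube([200, 600, 2700]);


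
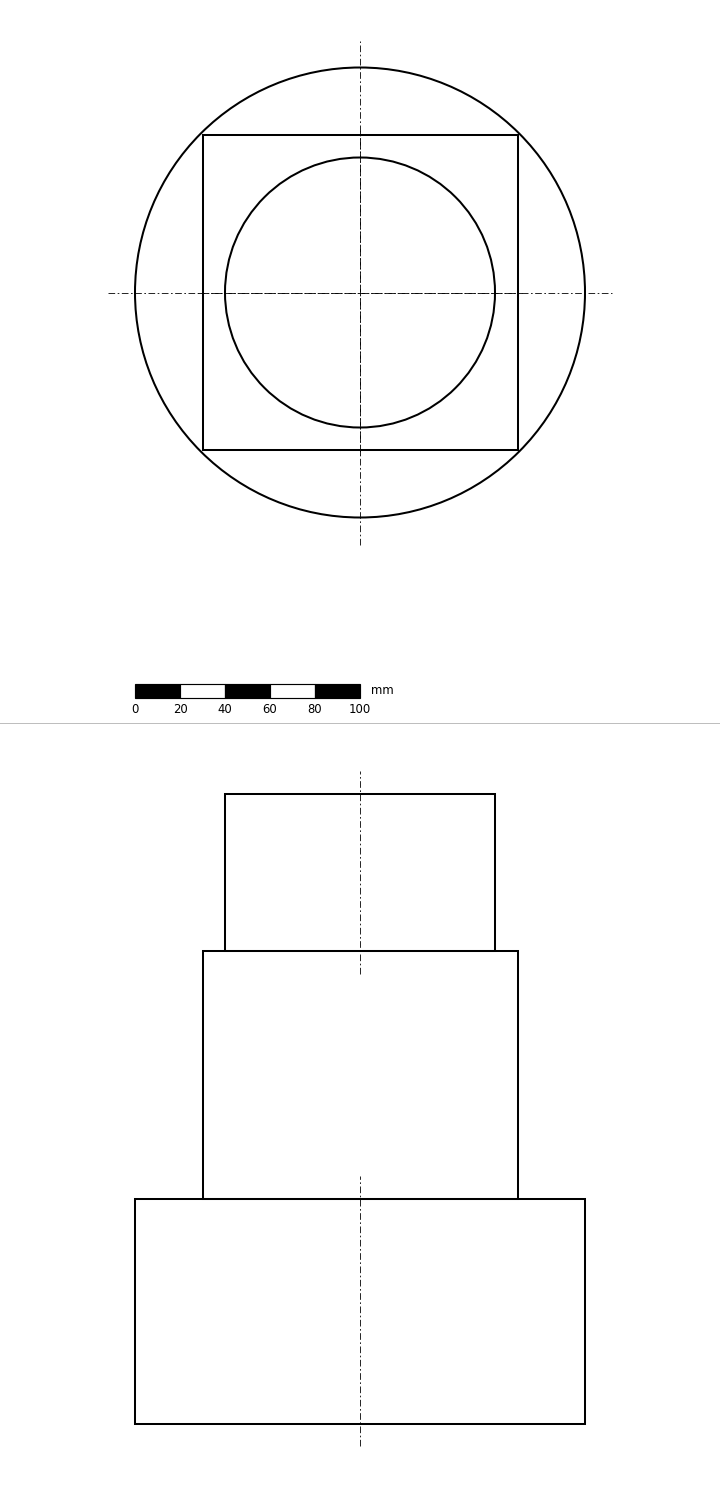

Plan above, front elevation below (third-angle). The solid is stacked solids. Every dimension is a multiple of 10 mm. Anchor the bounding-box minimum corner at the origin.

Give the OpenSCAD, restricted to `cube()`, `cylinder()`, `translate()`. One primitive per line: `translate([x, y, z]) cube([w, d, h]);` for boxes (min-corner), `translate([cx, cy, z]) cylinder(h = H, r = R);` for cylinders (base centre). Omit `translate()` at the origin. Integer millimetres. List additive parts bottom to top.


translate([100, 100, 0]) cylinder(h = 100, r = 100);
translate([30, 30, 100]) cube([140, 140, 110]);
translate([100, 100, 210]) cylinder(h = 70, r = 60);
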